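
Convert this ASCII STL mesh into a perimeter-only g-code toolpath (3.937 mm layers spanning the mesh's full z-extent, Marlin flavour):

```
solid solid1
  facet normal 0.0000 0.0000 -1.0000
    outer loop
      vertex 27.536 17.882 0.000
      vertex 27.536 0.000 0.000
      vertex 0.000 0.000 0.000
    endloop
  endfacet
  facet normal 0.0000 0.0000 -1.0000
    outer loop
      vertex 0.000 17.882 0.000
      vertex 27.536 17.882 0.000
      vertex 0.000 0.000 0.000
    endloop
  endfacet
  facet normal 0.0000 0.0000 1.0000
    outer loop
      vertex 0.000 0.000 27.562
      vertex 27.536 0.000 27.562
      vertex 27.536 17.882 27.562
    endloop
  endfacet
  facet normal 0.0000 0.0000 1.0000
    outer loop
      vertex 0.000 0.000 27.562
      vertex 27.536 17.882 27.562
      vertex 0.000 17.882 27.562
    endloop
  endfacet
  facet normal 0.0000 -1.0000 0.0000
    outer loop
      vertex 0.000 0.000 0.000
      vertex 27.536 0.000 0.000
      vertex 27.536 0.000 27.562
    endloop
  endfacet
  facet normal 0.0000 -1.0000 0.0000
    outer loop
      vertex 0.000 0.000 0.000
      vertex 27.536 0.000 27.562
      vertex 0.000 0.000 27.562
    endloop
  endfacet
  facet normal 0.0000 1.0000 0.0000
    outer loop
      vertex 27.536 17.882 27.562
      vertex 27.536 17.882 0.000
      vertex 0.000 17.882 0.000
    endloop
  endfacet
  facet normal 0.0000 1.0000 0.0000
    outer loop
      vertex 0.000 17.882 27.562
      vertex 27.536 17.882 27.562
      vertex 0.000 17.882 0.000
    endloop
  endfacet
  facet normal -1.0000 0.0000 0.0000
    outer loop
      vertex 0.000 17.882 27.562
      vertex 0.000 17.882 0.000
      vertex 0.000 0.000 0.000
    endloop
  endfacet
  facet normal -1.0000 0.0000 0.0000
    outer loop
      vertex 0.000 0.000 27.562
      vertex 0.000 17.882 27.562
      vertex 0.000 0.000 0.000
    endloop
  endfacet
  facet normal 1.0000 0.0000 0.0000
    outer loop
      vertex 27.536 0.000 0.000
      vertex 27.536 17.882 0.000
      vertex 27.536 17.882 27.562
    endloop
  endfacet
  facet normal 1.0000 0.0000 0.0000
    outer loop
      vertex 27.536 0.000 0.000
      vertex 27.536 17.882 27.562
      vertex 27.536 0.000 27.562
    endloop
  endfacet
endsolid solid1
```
; perimeter-only toolpath
G21 ; units = mm
G90 ; absolute positioning
G28 ; home
; layer 1
G0 Z3.937
G0 X0.000 Y0.000
G1 X27.536 Y0.000
G1 X27.536 Y17.882
G1 X0.000 Y17.882
G1 X0.000 Y0.000
; layer 2
G0 Z7.875
G0 X0.000 Y0.000
G1 X27.536 Y0.000
G1 X27.536 Y17.882
G1 X0.000 Y17.882
G1 X0.000 Y0.000
; layer 3
G0 Z11.812
G0 X0.000 Y0.000
G1 X27.536 Y0.000
G1 X27.536 Y17.882
G1 X0.000 Y17.882
G1 X0.000 Y0.000
; layer 4
G0 Z15.750
G0 X0.000 Y0.000
G1 X27.536 Y0.000
G1 X27.536 Y17.882
G1 X0.000 Y17.882
G1 X0.000 Y0.000
; layer 5
G0 Z19.687
G0 X0.000 Y0.000
G1 X27.536 Y0.000
G1 X27.536 Y17.882
G1 X0.000 Y17.882
G1 X0.000 Y0.000
; layer 6
G0 Z23.625
G0 X0.000 Y0.000
G1 X27.536 Y0.000
G1 X27.536 Y17.882
G1 X0.000 Y17.882
G1 X0.000 Y0.000
; layer 7
G0 Z27.562
G0 X0.000 Y0.000
G1 X27.536 Y0.000
G1 X27.536 Y17.882
G1 X0.000 Y17.882
G1 X0.000 Y0.000
M2 ; end

The solid is a rectangular box, roughly 27.5 × 17.9 mm footprint and 27.6 mm tall. Slicing at Δz = 3.937 mm — 7 equal slices spanning the solid's height, so layer i sits at z = i·h/7 — gives 7 non-empty perimeters. Each is a 4-segment closed polygon; G0 lifts to the layer z and rapids to the start vertex, then G1 traces the edges.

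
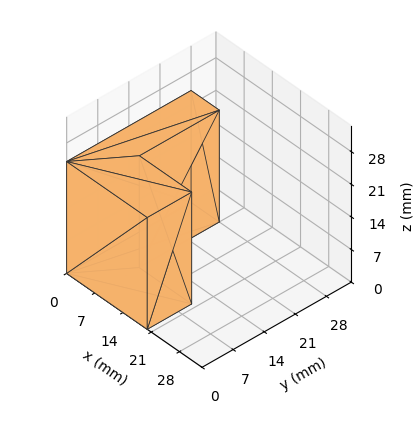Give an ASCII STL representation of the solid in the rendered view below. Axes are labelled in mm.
Reading the render: the shape is an L-shaped prism: outer 20 × 28 mm, arm thicknesses ≈ 10 mm (horizontal) and 7 mm (vertical), extruded 24 mm in z (dimensions read to the nearest mm from the axis ticks). For the STL, each face is triangulated and given an outward normal.

solid part
  facet normal 0.0000 0.0000 -1.0000
    outer loop
      vertex 20.00 10.00 0.00
      vertex 20.00 0.00 0.00
      vertex 0.00 0.00 0.00
    endloop
  endfacet
  facet normal 0.0000 0.0000 -1.0000
    outer loop
      vertex 7.00 10.00 0.00
      vertex 20.00 10.00 0.00
      vertex 0.00 0.00 0.00
    endloop
  endfacet
  facet normal 0.0000 0.0000 -1.0000
    outer loop
      vertex 7.00 28.00 0.00
      vertex 7.00 10.00 0.00
      vertex 0.00 0.00 0.00
    endloop
  endfacet
  facet normal 0.0000 0.0000 -1.0000
    outer loop
      vertex 0.00 28.00 0.00
      vertex 7.00 28.00 0.00
      vertex 0.00 0.00 0.00
    endloop
  endfacet
  facet normal 0.0000 0.0000 1.0000
    outer loop
      vertex 0.00 0.00 24.00
      vertex 20.00 0.00 24.00
      vertex 20.00 10.00 24.00
    endloop
  endfacet
  facet normal 0.0000 0.0000 1.0000
    outer loop
      vertex 0.00 0.00 24.00
      vertex 20.00 10.00 24.00
      vertex 7.00 10.00 24.00
    endloop
  endfacet
  facet normal 0.0000 0.0000 1.0000
    outer loop
      vertex 0.00 0.00 24.00
      vertex 7.00 10.00 24.00
      vertex 7.00 28.00 24.00
    endloop
  endfacet
  facet normal 0.0000 0.0000 1.0000
    outer loop
      vertex 0.00 0.00 24.00
      vertex 7.00 28.00 24.00
      vertex 0.00 28.00 24.00
    endloop
  endfacet
  facet normal 0.0000 -1.0000 0.0000
    outer loop
      vertex 0.00 0.00 0.00
      vertex 20.00 0.00 0.00
      vertex 20.00 0.00 24.00
    endloop
  endfacet
  facet normal 0.0000 -1.0000 0.0000
    outer loop
      vertex 0.00 0.00 0.00
      vertex 20.00 0.00 24.00
      vertex 0.00 0.00 24.00
    endloop
  endfacet
  facet normal 1.0000 0.0000 0.0000
    outer loop
      vertex 20.00 0.00 0.00
      vertex 20.00 10.00 0.00
      vertex 20.00 10.00 24.00
    endloop
  endfacet
  facet normal 1.0000 0.0000 0.0000
    outer loop
      vertex 20.00 0.00 0.00
      vertex 20.00 10.00 24.00
      vertex 20.00 0.00 24.00
    endloop
  endfacet
  facet normal 0.0000 1.0000 0.0000
    outer loop
      vertex 20.00 10.00 0.00
      vertex 7.00 10.00 0.00
      vertex 7.00 10.00 24.00
    endloop
  endfacet
  facet normal 0.0000 1.0000 0.0000
    outer loop
      vertex 20.00 10.00 0.00
      vertex 7.00 10.00 24.00
      vertex 20.00 10.00 24.00
    endloop
  endfacet
  facet normal 1.0000 0.0000 0.0000
    outer loop
      vertex 7.00 10.00 0.00
      vertex 7.00 28.00 0.00
      vertex 7.00 28.00 24.00
    endloop
  endfacet
  facet normal 1.0000 0.0000 0.0000
    outer loop
      vertex 7.00 10.00 0.00
      vertex 7.00 28.00 24.00
      vertex 7.00 10.00 24.00
    endloop
  endfacet
  facet normal 0.0000 1.0000 0.0000
    outer loop
      vertex 7.00 28.00 0.00
      vertex 0.00 28.00 0.00
      vertex 0.00 28.00 24.00
    endloop
  endfacet
  facet normal 0.0000 1.0000 0.0000
    outer loop
      vertex 7.00 28.00 0.00
      vertex 0.00 28.00 24.00
      vertex 7.00 28.00 24.00
    endloop
  endfacet
  facet normal -1.0000 0.0000 0.0000
    outer loop
      vertex 0.00 28.00 0.00
      vertex 0.00 0.00 0.00
      vertex 0.00 0.00 24.00
    endloop
  endfacet
  facet normal -1.0000 0.0000 0.0000
    outer loop
      vertex 0.00 28.00 0.00
      vertex 0.00 0.00 24.00
      vertex 0.00 28.00 24.00
    endloop
  endfacet
endsolid part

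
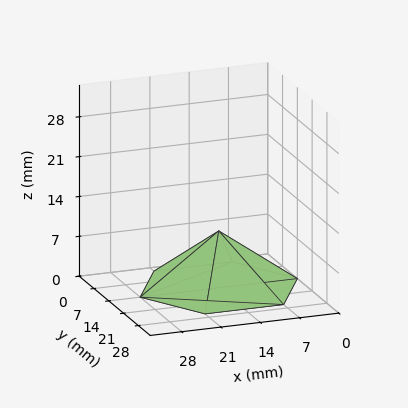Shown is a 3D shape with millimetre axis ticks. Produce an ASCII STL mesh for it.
Reading the render: the shape is a regular 6-sided pyramid, base circumscribed radius ≈ 14 mm, apex at z ≈ 10 mm (dimensions read to the nearest mm from the axis ticks). For the STL, each face is triangulated and given an outward normal.

solid part
  facet normal 0.0000 0.0000 -1.0000
    outer loop
      vertex 7.0 26.1 0.0
      vertex 21.0 26.1 0.0
      vertex 28.0 14.0 0.0
    endloop
  endfacet
  facet normal 0.0000 0.0000 -1.0000
    outer loop
      vertex 0.0 14.0 0.0
      vertex 7.0 26.1 0.0
      vertex 28.0 14.0 0.0
    endloop
  endfacet
  facet normal 0.0000 0.0000 -1.0000
    outer loop
      vertex 7.0 1.9 0.0
      vertex 0.0 14.0 0.0
      vertex 28.0 14.0 0.0
    endloop
  endfacet
  facet normal 0.0000 0.0000 -1.0000
    outer loop
      vertex 21.0 1.9 0.0
      vertex 7.0 1.9 0.0
      vertex 28.0 14.0 0.0
    endloop
  endfacet
  facet normal 0.5509 0.3187 0.7713
    outer loop
      vertex 28.0 14.0 0.0
      vertex 21.0 26.1 0.0
      vertex 14.0 14.0 10.0
    endloop
  endfacet
  facet normal 0.0000 0.6370 0.7708
    outer loop
      vertex 21.0 26.1 0.0
      vertex 7.0 26.1 0.0
      vertex 14.0 14.0 10.0
    endloop
  endfacet
  facet normal -0.5509 0.3187 0.7713
    outer loop
      vertex 7.0 26.1 0.0
      vertex 0.0 14.0 0.0
      vertex 14.0 14.0 10.0
    endloop
  endfacet
  facet normal -0.5509 -0.3187 0.7713
    outer loop
      vertex 0.0 14.0 0.0
      vertex 7.0 1.9 0.0
      vertex 14.0 14.0 10.0
    endloop
  endfacet
  facet normal 0.0000 -0.6370 0.7708
    outer loop
      vertex 7.0 1.9 0.0
      vertex 21.0 1.9 0.0
      vertex 14.0 14.0 10.0
    endloop
  endfacet
  facet normal 0.5509 -0.3187 0.7713
    outer loop
      vertex 21.0 1.9 0.0
      vertex 28.0 14.0 0.0
      vertex 14.0 14.0 10.0
    endloop
  endfacet
endsolid part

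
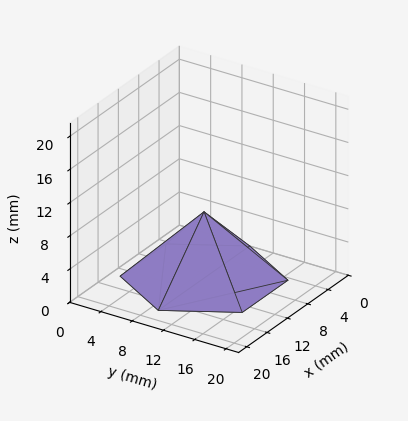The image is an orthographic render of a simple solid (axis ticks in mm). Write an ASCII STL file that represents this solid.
Reading the render: the shape is a regular 6-sided pyramid, base circumscribed radius ≈ 9 mm, apex at z ≈ 8 mm (dimensions read to the nearest mm from the axis ticks). For the STL, each face is triangulated and given an outward normal.

solid part
  facet normal 0.0000 0.0000 -1.0000
    outer loop
      vertex 4.5 16.8 0.0
      vertex 13.5 16.8 0.0
      vertex 18.0 9.0 0.0
    endloop
  endfacet
  facet normal 0.0000 0.0000 -1.0000
    outer loop
      vertex 0.0 9.0 0.0
      vertex 4.5 16.8 0.0
      vertex 18.0 9.0 0.0
    endloop
  endfacet
  facet normal 0.0000 0.0000 -1.0000
    outer loop
      vertex 4.5 1.2 0.0
      vertex 0.0 9.0 0.0
      vertex 18.0 9.0 0.0
    endloop
  endfacet
  facet normal 0.0000 0.0000 -1.0000
    outer loop
      vertex 13.5 1.2 0.0
      vertex 4.5 1.2 0.0
      vertex 18.0 9.0 0.0
    endloop
  endfacet
  facet normal 0.6204 0.3579 0.6979
    outer loop
      vertex 18.0 9.0 0.0
      vertex 13.5 16.8 0.0
      vertex 9.0 9.0 8.0
    endloop
  endfacet
  facet normal 0.0000 0.7160 0.6981
    outer loop
      vertex 13.5 16.8 0.0
      vertex 4.5 16.8 0.0
      vertex 9.0 9.0 8.0
    endloop
  endfacet
  facet normal -0.6204 0.3579 0.6979
    outer loop
      vertex 4.5 16.8 0.0
      vertex 0.0 9.0 0.0
      vertex 9.0 9.0 8.0
    endloop
  endfacet
  facet normal -0.6204 -0.3579 0.6979
    outer loop
      vertex 0.0 9.0 0.0
      vertex 4.5 1.2 0.0
      vertex 9.0 9.0 8.0
    endloop
  endfacet
  facet normal 0.0000 -0.7160 0.6981
    outer loop
      vertex 4.5 1.2 0.0
      vertex 13.5 1.2 0.0
      vertex 9.0 9.0 8.0
    endloop
  endfacet
  facet normal 0.6204 -0.3579 0.6979
    outer loop
      vertex 13.5 1.2 0.0
      vertex 18.0 9.0 0.0
      vertex 9.0 9.0 8.0
    endloop
  endfacet
endsolid part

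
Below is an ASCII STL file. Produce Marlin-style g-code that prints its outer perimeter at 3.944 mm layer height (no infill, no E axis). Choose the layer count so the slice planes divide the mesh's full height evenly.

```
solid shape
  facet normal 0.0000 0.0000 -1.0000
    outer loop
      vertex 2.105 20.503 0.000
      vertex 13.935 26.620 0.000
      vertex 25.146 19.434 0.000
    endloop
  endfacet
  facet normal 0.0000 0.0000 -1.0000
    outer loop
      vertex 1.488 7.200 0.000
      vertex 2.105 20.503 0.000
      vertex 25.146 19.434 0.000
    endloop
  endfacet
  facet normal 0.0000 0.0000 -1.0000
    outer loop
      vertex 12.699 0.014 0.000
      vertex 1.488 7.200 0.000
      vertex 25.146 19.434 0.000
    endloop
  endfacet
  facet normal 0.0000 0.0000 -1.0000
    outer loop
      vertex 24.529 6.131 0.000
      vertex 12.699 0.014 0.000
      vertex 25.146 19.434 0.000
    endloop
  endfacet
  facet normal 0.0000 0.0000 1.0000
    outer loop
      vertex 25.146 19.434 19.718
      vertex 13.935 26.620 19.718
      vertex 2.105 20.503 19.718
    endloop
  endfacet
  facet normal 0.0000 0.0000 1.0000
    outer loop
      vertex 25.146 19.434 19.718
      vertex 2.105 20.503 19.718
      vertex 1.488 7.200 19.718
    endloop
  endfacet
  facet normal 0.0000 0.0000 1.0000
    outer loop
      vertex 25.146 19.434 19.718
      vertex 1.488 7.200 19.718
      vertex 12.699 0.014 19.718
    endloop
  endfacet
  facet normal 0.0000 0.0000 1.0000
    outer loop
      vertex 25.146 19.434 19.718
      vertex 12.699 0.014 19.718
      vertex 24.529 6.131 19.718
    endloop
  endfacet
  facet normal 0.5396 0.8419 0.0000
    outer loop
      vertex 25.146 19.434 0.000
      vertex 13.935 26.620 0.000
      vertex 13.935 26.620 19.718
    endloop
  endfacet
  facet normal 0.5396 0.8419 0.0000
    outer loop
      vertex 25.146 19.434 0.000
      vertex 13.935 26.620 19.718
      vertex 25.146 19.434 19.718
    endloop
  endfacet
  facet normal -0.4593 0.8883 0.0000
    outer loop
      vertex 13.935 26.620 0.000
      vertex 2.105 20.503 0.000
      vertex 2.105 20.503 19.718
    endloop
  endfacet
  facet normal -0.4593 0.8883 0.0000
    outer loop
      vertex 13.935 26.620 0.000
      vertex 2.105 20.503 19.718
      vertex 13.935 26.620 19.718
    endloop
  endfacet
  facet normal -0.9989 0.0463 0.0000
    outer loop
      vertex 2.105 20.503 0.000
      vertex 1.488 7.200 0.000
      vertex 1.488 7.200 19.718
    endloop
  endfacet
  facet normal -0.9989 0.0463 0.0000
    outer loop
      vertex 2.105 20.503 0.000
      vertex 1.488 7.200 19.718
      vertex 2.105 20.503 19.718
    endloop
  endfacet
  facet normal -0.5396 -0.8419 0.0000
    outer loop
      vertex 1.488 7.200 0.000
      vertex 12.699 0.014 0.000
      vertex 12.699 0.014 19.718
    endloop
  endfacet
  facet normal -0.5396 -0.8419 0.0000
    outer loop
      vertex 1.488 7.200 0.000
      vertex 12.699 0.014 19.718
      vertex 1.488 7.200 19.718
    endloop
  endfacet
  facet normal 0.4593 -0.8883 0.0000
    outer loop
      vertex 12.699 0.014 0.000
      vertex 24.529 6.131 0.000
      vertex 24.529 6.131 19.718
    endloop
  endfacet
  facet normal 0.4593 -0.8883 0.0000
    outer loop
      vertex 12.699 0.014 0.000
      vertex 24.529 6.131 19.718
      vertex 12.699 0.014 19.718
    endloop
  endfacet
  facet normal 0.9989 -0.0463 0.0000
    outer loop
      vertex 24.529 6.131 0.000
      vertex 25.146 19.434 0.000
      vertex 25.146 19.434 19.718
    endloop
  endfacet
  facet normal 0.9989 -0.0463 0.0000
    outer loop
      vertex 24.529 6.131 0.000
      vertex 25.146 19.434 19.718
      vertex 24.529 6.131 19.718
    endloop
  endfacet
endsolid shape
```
; perimeter-only toolpath
G21 ; units = mm
G90 ; absolute positioning
G28 ; home
; layer 1
G0 Z3.944
G0 X25.146 Y19.434
G1 X13.935 Y26.620
G1 X2.105 Y20.503
G1 X1.488 Y7.200
G1 X12.699 Y0.014
G1 X24.529 Y6.131
G1 X25.146 Y19.434
; layer 2
G0 Z7.887
G0 X25.146 Y19.434
G1 X13.935 Y26.620
G1 X2.105 Y20.503
G1 X1.488 Y7.200
G1 X12.699 Y0.014
G1 X24.529 Y6.131
G1 X25.146 Y19.434
; layer 3
G0 Z11.831
G0 X25.146 Y19.434
G1 X13.935 Y26.620
G1 X2.105 Y20.503
G1 X1.488 Y7.200
G1 X12.699 Y0.014
G1 X24.529 Y6.131
G1 X25.146 Y19.434
; layer 4
G0 Z15.774
G0 X25.146 Y19.434
G1 X13.935 Y26.620
G1 X2.105 Y20.503
G1 X1.488 Y7.200
G1 X12.699 Y0.014
G1 X24.529 Y6.131
G1 X25.146 Y19.434
; layer 5
G0 Z19.718
G0 X25.146 Y19.434
G1 X13.935 Y26.620
G1 X2.105 Y20.503
G1 X1.488 Y7.200
G1 X12.699 Y0.014
G1 X24.529 Y6.131
G1 X25.146 Y19.434
M2 ; end

The solid is a regular 6-sided prism (a cylinder approximated with 6 flat sides), circumscribed radius ≈ 13.3 mm, height ≈ 19.7 mm. Slicing at Δz = 3.944 mm — 5 equal slices spanning the solid's height, so layer i sits at z = i·h/5 — gives 5 non-empty perimeters. Each is a 6-segment closed polygon; G0 lifts to the layer z and rapids to the start vertex, then G1 traces the edges.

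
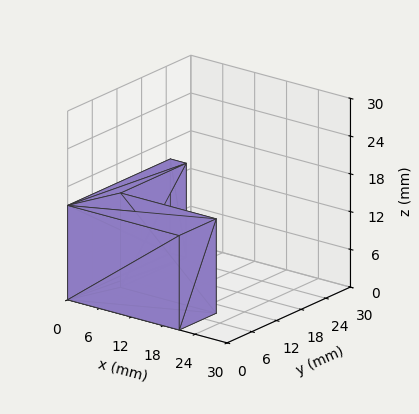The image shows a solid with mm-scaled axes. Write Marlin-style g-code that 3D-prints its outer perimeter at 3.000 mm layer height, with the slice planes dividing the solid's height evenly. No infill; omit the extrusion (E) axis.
Reading the render: the shape is an L-shaped prism: outer 21 × 25 mm, arm thicknesses ≈ 9 mm (horizontal) and 3 mm (vertical), extruded 15 mm in z (dimensions read to the nearest mm from the axis ticks). For the g-code, the solid's height is divided into equal slices at the stated Δz and each level perimeter traced with G1 moves after a G0 lift.

; perimeter-only toolpath
G21 ; units = mm
G90 ; absolute positioning
G28 ; home
; layer 1
G0 Z3.000
G0 X0.000 Y0.000
G1 X21.000 Y0.000
G1 X21.000 Y9.000
G1 X3.000 Y9.000
G1 X3.000 Y25.000
G1 X0.000 Y25.000
G1 X0.000 Y0.000
; layer 2
G0 Z6.000
G0 X0.000 Y0.000
G1 X21.000 Y0.000
G1 X21.000 Y9.000
G1 X3.000 Y9.000
G1 X3.000 Y25.000
G1 X0.000 Y25.000
G1 X0.000 Y0.000
; layer 3
G0 Z9.000
G0 X0.000 Y0.000
G1 X21.000 Y0.000
G1 X21.000 Y9.000
G1 X3.000 Y9.000
G1 X3.000 Y25.000
G1 X0.000 Y25.000
G1 X0.000 Y0.000
; layer 4
G0 Z12.000
G0 X0.000 Y0.000
G1 X21.000 Y0.000
G1 X21.000 Y9.000
G1 X3.000 Y9.000
G1 X3.000 Y25.000
G1 X0.000 Y25.000
G1 X0.000 Y0.000
; layer 5
G0 Z15.000
G0 X0.000 Y0.000
G1 X21.000 Y0.000
G1 X21.000 Y9.000
G1 X3.000 Y9.000
G1 X3.000 Y25.000
G1 X0.000 Y25.000
G1 X0.000 Y0.000
M2 ; end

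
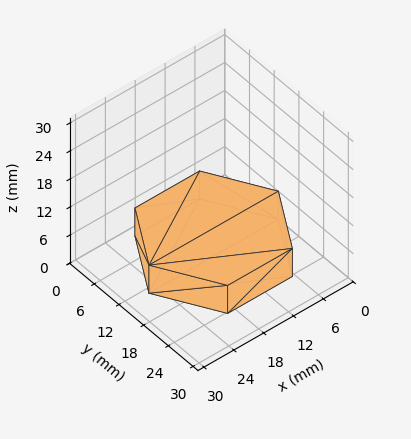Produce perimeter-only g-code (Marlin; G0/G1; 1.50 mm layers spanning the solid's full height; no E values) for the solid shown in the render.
Reading the render: the shape is a regular 6-sided prism (a cylinder approximated with 6 flat sides), circumscribed radius ≈ 13 mm, height ≈ 6 mm (dimensions read to the nearest mm from the axis ticks). For the g-code, the solid's height is divided into equal slices at the stated Δz and each level perimeter traced with G1 moves after a G0 lift.

; perimeter-only toolpath
G21 ; units = mm
G90 ; absolute positioning
G28 ; home
; layer 1
G0 Z1.50
G0 X26.00 Y13.00
G1 X19.50 Y24.26
G1 X6.50 Y24.26
G1 X0.00 Y13.00
G1 X6.50 Y1.74
G1 X19.50 Y1.74
G1 X26.00 Y13.00
; layer 2
G0 Z3.00
G0 X26.00 Y13.00
G1 X19.50 Y24.26
G1 X6.50 Y24.26
G1 X0.00 Y13.00
G1 X6.50 Y1.74
G1 X19.50 Y1.74
G1 X26.00 Y13.00
; layer 3
G0 Z4.50
G0 X26.00 Y13.00
G1 X19.50 Y24.26
G1 X6.50 Y24.26
G1 X0.00 Y13.00
G1 X6.50 Y1.74
G1 X19.50 Y1.74
G1 X26.00 Y13.00
; layer 4
G0 Z6.00
G0 X26.00 Y13.00
G1 X19.50 Y24.26
G1 X6.50 Y24.26
G1 X0.00 Y13.00
G1 X6.50 Y1.74
G1 X19.50 Y1.74
G1 X26.00 Y13.00
M2 ; end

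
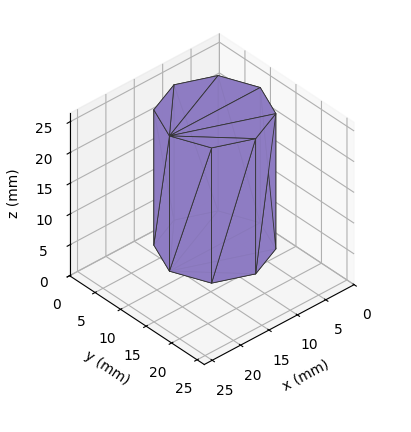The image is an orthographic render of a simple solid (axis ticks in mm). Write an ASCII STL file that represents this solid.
Reading the render: the shape is a regular 8-sided prism (a cylinder approximated with 8 flat sides), circumscribed radius ≈ 8 mm, height ≈ 22 mm (dimensions read to the nearest mm from the axis ticks). For the STL, each face is triangulated and given an outward normal.

solid part
  facet normal 0.0000 0.0000 -1.0000
    outer loop
      vertex 8.00 16.00 0.00
      vertex 13.66 13.66 0.00
      vertex 16.00 8.00 0.00
    endloop
  endfacet
  facet normal 0.0000 0.0000 -1.0000
    outer loop
      vertex 2.34 13.66 0.00
      vertex 8.00 16.00 0.00
      vertex 16.00 8.00 0.00
    endloop
  endfacet
  facet normal 0.0000 0.0000 -1.0000
    outer loop
      vertex 0.00 8.00 0.00
      vertex 2.34 13.66 0.00
      vertex 16.00 8.00 0.00
    endloop
  endfacet
  facet normal 0.0000 0.0000 -1.0000
    outer loop
      vertex 2.34 2.34 0.00
      vertex 0.00 8.00 0.00
      vertex 16.00 8.00 0.00
    endloop
  endfacet
  facet normal 0.0000 0.0000 -1.0000
    outer loop
      vertex 8.00 0.00 0.00
      vertex 2.34 2.34 0.00
      vertex 16.00 8.00 0.00
    endloop
  endfacet
  facet normal 0.0000 0.0000 -1.0000
    outer loop
      vertex 13.66 2.34 0.00
      vertex 8.00 0.00 0.00
      vertex 16.00 8.00 0.00
    endloop
  endfacet
  facet normal 0.0000 0.0000 1.0000
    outer loop
      vertex 16.00 8.00 22.00
      vertex 13.66 13.66 22.00
      vertex 8.00 16.00 22.00
    endloop
  endfacet
  facet normal 0.0000 0.0000 1.0000
    outer loop
      vertex 16.00 8.00 22.00
      vertex 8.00 16.00 22.00
      vertex 2.34 13.66 22.00
    endloop
  endfacet
  facet normal 0.0000 0.0000 1.0000
    outer loop
      vertex 16.00 8.00 22.00
      vertex 2.34 13.66 22.00
      vertex 0.00 8.00 22.00
    endloop
  endfacet
  facet normal 0.0000 0.0000 1.0000
    outer loop
      vertex 16.00 8.00 22.00
      vertex 0.00 8.00 22.00
      vertex 2.34 2.34 22.00
    endloop
  endfacet
  facet normal 0.0000 0.0000 1.0000
    outer loop
      vertex 16.00 8.00 22.00
      vertex 2.34 2.34 22.00
      vertex 8.00 0.00 22.00
    endloop
  endfacet
  facet normal 0.0000 0.0000 1.0000
    outer loop
      vertex 16.00 8.00 22.00
      vertex 8.00 0.00 22.00
      vertex 13.66 2.34 22.00
    endloop
  endfacet
  facet normal 0.9241 0.3821 0.0000
    outer loop
      vertex 16.00 8.00 0.00
      vertex 13.66 13.66 0.00
      vertex 13.66 13.66 22.00
    endloop
  endfacet
  facet normal 0.9241 0.3821 0.0000
    outer loop
      vertex 16.00 8.00 0.00
      vertex 13.66 13.66 22.00
      vertex 16.00 8.00 22.00
    endloop
  endfacet
  facet normal 0.3821 0.9241 0.0000
    outer loop
      vertex 13.66 13.66 0.00
      vertex 8.00 16.00 0.00
      vertex 8.00 16.00 22.00
    endloop
  endfacet
  facet normal 0.3821 0.9241 0.0000
    outer loop
      vertex 13.66 13.66 0.00
      vertex 8.00 16.00 22.00
      vertex 13.66 13.66 22.00
    endloop
  endfacet
  facet normal -0.3821 0.9241 0.0000
    outer loop
      vertex 8.00 16.00 0.00
      vertex 2.34 13.66 0.00
      vertex 2.34 13.66 22.00
    endloop
  endfacet
  facet normal -0.3821 0.9241 0.0000
    outer loop
      vertex 8.00 16.00 0.00
      vertex 2.34 13.66 22.00
      vertex 8.00 16.00 22.00
    endloop
  endfacet
  facet normal -0.9241 0.3821 0.0000
    outer loop
      vertex 2.34 13.66 0.00
      vertex 0.00 8.00 0.00
      vertex 0.00 8.00 22.00
    endloop
  endfacet
  facet normal -0.9241 0.3821 0.0000
    outer loop
      vertex 2.34 13.66 0.00
      vertex 0.00 8.00 22.00
      vertex 2.34 13.66 22.00
    endloop
  endfacet
  facet normal -0.9241 -0.3821 0.0000
    outer loop
      vertex 0.00 8.00 0.00
      vertex 2.34 2.34 0.00
      vertex 2.34 2.34 22.00
    endloop
  endfacet
  facet normal -0.9241 -0.3821 0.0000
    outer loop
      vertex 0.00 8.00 0.00
      vertex 2.34 2.34 22.00
      vertex 0.00 8.00 22.00
    endloop
  endfacet
  facet normal -0.3821 -0.9241 0.0000
    outer loop
      vertex 2.34 2.34 0.00
      vertex 8.00 0.00 0.00
      vertex 8.00 0.00 22.00
    endloop
  endfacet
  facet normal -0.3821 -0.9241 0.0000
    outer loop
      vertex 2.34 2.34 0.00
      vertex 8.00 0.00 22.00
      vertex 2.34 2.34 22.00
    endloop
  endfacet
  facet normal 0.3821 -0.9241 0.0000
    outer loop
      vertex 8.00 0.00 0.00
      vertex 13.66 2.34 0.00
      vertex 13.66 2.34 22.00
    endloop
  endfacet
  facet normal 0.3821 -0.9241 0.0000
    outer loop
      vertex 8.00 0.00 0.00
      vertex 13.66 2.34 22.00
      vertex 8.00 0.00 22.00
    endloop
  endfacet
  facet normal 0.9241 -0.3821 0.0000
    outer loop
      vertex 13.66 2.34 0.00
      vertex 16.00 8.00 0.00
      vertex 16.00 8.00 22.00
    endloop
  endfacet
  facet normal 0.9241 -0.3821 0.0000
    outer loop
      vertex 13.66 2.34 0.00
      vertex 16.00 8.00 22.00
      vertex 13.66 2.34 22.00
    endloop
  endfacet
endsolid part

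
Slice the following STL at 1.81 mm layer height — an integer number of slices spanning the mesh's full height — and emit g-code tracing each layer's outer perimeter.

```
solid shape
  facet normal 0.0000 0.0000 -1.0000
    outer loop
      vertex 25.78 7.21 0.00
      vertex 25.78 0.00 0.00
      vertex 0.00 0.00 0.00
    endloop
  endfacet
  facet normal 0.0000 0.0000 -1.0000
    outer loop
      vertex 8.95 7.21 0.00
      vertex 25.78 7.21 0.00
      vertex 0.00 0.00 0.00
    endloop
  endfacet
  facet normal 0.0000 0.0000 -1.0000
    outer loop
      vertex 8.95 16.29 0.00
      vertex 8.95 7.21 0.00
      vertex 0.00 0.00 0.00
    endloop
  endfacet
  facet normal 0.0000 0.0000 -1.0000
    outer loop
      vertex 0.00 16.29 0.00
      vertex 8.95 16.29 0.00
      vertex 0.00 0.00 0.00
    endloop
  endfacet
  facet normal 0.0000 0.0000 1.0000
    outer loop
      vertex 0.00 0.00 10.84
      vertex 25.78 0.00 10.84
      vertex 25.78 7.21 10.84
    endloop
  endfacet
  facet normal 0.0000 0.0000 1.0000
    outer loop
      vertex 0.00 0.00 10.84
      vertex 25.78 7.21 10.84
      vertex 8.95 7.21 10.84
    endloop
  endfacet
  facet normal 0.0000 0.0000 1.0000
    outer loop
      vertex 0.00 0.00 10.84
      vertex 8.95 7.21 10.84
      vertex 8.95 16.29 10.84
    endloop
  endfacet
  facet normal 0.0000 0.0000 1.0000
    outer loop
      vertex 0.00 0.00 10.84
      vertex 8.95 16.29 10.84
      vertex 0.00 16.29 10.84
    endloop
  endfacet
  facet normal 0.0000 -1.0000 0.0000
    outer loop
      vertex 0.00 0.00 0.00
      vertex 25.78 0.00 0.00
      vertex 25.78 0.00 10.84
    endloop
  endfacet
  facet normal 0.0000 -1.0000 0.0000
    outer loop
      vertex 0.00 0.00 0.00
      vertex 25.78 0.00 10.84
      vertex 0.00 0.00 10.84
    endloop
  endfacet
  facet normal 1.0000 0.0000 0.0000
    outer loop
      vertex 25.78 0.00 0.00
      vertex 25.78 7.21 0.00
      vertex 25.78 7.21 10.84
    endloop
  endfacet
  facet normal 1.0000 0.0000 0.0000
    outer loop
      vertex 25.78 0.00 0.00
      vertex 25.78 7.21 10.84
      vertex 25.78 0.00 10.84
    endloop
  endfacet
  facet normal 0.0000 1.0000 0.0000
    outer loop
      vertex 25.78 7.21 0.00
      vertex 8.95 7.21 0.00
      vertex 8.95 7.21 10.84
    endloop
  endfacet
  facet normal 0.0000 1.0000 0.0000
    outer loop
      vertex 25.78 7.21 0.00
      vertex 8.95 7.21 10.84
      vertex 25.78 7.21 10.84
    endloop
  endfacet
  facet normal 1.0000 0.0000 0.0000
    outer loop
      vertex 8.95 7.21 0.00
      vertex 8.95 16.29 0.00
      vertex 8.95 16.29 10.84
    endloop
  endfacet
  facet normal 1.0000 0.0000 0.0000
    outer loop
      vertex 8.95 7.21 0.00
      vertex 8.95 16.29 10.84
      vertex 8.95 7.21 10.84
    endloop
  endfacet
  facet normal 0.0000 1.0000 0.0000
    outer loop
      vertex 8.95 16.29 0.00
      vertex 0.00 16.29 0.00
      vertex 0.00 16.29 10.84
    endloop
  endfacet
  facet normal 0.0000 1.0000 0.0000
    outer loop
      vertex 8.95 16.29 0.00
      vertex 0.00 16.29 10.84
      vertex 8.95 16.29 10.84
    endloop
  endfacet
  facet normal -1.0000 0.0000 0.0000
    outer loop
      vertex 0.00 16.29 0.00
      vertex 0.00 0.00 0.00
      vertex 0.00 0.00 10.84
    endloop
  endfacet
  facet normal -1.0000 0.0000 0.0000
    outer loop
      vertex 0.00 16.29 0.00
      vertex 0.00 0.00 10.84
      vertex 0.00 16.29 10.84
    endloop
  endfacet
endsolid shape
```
; perimeter-only toolpath
G21 ; units = mm
G90 ; absolute positioning
G28 ; home
; layer 1
G0 Z1.81
G0 X0.00 Y0.00
G1 X25.78 Y0.00
G1 X25.78 Y7.21
G1 X8.95 Y7.21
G1 X8.95 Y16.29
G1 X0.00 Y16.29
G1 X0.00 Y0.00
; layer 2
G0 Z3.61
G0 X0.00 Y0.00
G1 X25.78 Y0.00
G1 X25.78 Y7.21
G1 X8.95 Y7.21
G1 X8.95 Y16.29
G1 X0.00 Y16.29
G1 X0.00 Y0.00
; layer 3
G0 Z5.42
G0 X0.00 Y0.00
G1 X25.78 Y0.00
G1 X25.78 Y7.21
G1 X8.95 Y7.21
G1 X8.95 Y16.29
G1 X0.00 Y16.29
G1 X0.00 Y0.00
; layer 4
G0 Z7.23
G0 X0.00 Y0.00
G1 X25.78 Y0.00
G1 X25.78 Y7.21
G1 X8.95 Y7.21
G1 X8.95 Y16.29
G1 X0.00 Y16.29
G1 X0.00 Y0.00
; layer 5
G0 Z9.03
G0 X0.00 Y0.00
G1 X25.78 Y0.00
G1 X25.78 Y7.21
G1 X8.95 Y7.21
G1 X8.95 Y16.29
G1 X0.00 Y16.29
G1 X0.00 Y0.00
; layer 6
G0 Z10.84
G0 X0.00 Y0.00
G1 X25.78 Y0.00
G1 X25.78 Y7.21
G1 X8.95 Y7.21
G1 X8.95 Y16.29
G1 X0.00 Y16.29
G1 X0.00 Y0.00
M2 ; end

The solid is an L-shaped prism: outer 25.8 × 16.3 mm, arm thicknesses ≈ 7.21 mm (horizontal) and 8.95 mm (vertical), extruded 10.8 mm in z. Slicing at Δz = 1.81 mm — 6 equal slices spanning the solid's height, so layer i sits at z = i·h/6 — gives 6 non-empty perimeters. Each is a 6-segment closed polygon; G0 lifts to the layer z and rapids to the start vertex, then G1 traces the edges.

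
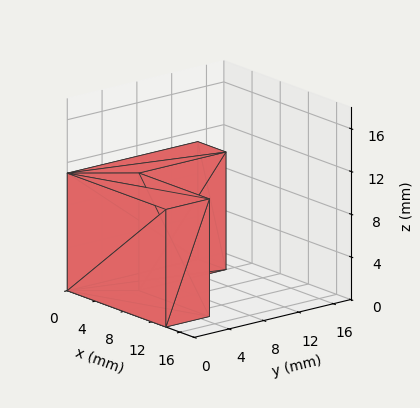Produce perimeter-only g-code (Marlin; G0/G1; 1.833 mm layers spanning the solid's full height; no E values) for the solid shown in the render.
Reading the render: the shape is an L-shaped prism: outer 14 × 15 mm, arm thicknesses ≈ 5 mm (horizontal) and 4 mm (vertical), extruded 11 mm in z (dimensions read to the nearest mm from the axis ticks). For the g-code, the solid's height is divided into equal slices at the stated Δz and each level perimeter traced with G1 moves after a G0 lift.

; perimeter-only toolpath
G21 ; units = mm
G90 ; absolute positioning
G28 ; home
; layer 1
G0 Z1.833
G0 X0.000 Y0.000
G1 X14.000 Y0.000
G1 X14.000 Y5.000
G1 X4.000 Y5.000
G1 X4.000 Y15.000
G1 X0.000 Y15.000
G1 X0.000 Y0.000
; layer 2
G0 Z3.667
G0 X0.000 Y0.000
G1 X14.000 Y0.000
G1 X14.000 Y5.000
G1 X4.000 Y5.000
G1 X4.000 Y15.000
G1 X0.000 Y15.000
G1 X0.000 Y0.000
; layer 3
G0 Z5.500
G0 X0.000 Y0.000
G1 X14.000 Y0.000
G1 X14.000 Y5.000
G1 X4.000 Y5.000
G1 X4.000 Y15.000
G1 X0.000 Y15.000
G1 X0.000 Y0.000
; layer 4
G0 Z7.333
G0 X0.000 Y0.000
G1 X14.000 Y0.000
G1 X14.000 Y5.000
G1 X4.000 Y5.000
G1 X4.000 Y15.000
G1 X0.000 Y15.000
G1 X0.000 Y0.000
; layer 5
G0 Z9.167
G0 X0.000 Y0.000
G1 X14.000 Y0.000
G1 X14.000 Y5.000
G1 X4.000 Y5.000
G1 X4.000 Y15.000
G1 X0.000 Y15.000
G1 X0.000 Y0.000
; layer 6
G0 Z11.000
G0 X0.000 Y0.000
G1 X14.000 Y0.000
G1 X14.000 Y5.000
G1 X4.000 Y5.000
G1 X4.000 Y15.000
G1 X0.000 Y15.000
G1 X0.000 Y0.000
M2 ; end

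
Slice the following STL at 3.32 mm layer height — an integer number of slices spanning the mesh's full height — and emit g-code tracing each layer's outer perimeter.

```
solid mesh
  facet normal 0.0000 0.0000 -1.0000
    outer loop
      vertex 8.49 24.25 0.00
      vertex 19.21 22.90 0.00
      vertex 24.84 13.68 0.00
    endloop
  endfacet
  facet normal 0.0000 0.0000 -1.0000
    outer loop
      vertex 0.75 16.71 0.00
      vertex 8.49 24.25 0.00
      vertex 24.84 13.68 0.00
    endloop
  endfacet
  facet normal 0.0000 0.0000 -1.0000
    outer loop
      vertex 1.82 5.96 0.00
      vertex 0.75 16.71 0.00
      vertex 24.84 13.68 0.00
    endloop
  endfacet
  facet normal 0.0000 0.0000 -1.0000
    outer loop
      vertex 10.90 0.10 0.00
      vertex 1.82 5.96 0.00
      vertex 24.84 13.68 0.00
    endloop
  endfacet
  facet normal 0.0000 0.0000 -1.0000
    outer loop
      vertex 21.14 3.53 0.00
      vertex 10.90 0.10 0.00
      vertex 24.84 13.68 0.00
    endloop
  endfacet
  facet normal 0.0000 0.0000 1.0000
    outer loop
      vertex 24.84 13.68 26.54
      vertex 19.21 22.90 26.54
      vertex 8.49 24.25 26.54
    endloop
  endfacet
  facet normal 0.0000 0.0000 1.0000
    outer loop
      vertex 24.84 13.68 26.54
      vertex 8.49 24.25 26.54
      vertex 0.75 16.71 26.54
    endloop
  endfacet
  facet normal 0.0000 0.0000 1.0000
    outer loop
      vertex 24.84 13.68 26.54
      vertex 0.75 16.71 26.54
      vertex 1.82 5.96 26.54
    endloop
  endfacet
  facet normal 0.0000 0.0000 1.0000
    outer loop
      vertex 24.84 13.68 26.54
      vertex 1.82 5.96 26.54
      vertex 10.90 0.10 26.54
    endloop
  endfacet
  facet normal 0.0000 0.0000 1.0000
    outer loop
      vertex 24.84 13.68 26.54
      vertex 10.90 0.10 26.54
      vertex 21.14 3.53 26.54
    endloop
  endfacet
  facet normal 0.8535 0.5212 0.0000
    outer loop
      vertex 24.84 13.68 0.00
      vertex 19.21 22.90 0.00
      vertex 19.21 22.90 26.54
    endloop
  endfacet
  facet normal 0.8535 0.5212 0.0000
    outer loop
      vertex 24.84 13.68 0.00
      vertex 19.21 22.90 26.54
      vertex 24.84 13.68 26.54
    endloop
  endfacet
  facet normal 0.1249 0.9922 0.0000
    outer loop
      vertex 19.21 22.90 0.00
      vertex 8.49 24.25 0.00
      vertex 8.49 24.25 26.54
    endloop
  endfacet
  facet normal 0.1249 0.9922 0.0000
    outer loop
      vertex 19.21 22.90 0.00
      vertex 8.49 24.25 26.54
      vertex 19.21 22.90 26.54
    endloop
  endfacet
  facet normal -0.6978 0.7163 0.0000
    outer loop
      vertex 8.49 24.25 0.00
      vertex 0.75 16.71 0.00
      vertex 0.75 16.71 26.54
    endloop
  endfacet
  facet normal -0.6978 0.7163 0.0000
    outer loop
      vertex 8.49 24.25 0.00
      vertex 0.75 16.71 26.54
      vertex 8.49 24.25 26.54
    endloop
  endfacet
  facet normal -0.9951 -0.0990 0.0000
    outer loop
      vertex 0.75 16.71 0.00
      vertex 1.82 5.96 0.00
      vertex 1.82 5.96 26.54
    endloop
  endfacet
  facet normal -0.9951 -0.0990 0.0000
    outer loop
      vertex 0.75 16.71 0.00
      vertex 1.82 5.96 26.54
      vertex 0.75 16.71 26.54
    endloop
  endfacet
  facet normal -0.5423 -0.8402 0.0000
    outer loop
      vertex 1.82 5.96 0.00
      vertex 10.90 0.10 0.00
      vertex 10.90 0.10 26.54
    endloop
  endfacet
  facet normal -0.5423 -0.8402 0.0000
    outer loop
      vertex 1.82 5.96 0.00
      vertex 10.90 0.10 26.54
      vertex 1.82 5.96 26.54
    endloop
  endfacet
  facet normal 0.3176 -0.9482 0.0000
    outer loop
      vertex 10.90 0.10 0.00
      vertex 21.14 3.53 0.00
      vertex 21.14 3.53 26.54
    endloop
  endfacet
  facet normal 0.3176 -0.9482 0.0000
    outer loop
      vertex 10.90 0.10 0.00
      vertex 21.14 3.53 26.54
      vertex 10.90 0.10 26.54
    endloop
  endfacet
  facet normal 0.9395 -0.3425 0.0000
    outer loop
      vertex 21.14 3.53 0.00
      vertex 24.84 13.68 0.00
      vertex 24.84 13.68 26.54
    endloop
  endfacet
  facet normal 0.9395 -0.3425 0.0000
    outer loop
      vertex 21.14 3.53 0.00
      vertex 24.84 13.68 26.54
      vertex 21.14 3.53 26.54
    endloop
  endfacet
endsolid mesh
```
; perimeter-only toolpath
G21 ; units = mm
G90 ; absolute positioning
G28 ; home
; layer 1
G0 Z3.32
G0 X24.84 Y13.68
G1 X19.21 Y22.90
G1 X8.49 Y24.25
G1 X0.75 Y16.71
G1 X1.82 Y5.96
G1 X10.90 Y0.10
G1 X21.14 Y3.53
G1 X24.84 Y13.68
; layer 2
G0 Z6.63
G0 X24.84 Y13.68
G1 X19.21 Y22.90
G1 X8.49 Y24.25
G1 X0.75 Y16.71
G1 X1.82 Y5.96
G1 X10.90 Y0.10
G1 X21.14 Y3.53
G1 X24.84 Y13.68
; layer 3
G0 Z9.95
G0 X24.84 Y13.68
G1 X19.21 Y22.90
G1 X8.49 Y24.25
G1 X0.75 Y16.71
G1 X1.82 Y5.96
G1 X10.90 Y0.10
G1 X21.14 Y3.53
G1 X24.84 Y13.68
; layer 4
G0 Z13.27
G0 X24.84 Y13.68
G1 X19.21 Y22.90
G1 X8.49 Y24.25
G1 X0.75 Y16.71
G1 X1.82 Y5.96
G1 X10.90 Y0.10
G1 X21.14 Y3.53
G1 X24.84 Y13.68
; layer 5
G0 Z16.59
G0 X24.84 Y13.68
G1 X19.21 Y22.90
G1 X8.49 Y24.25
G1 X0.75 Y16.71
G1 X1.82 Y5.96
G1 X10.90 Y0.10
G1 X21.14 Y3.53
G1 X24.84 Y13.68
; layer 6
G0 Z19.91
G0 X24.84 Y13.68
G1 X19.21 Y22.90
G1 X8.49 Y24.25
G1 X0.75 Y16.71
G1 X1.82 Y5.96
G1 X10.90 Y0.10
G1 X21.14 Y3.53
G1 X24.84 Y13.68
; layer 7
G0 Z23.22
G0 X24.84 Y13.68
G1 X19.21 Y22.90
G1 X8.49 Y24.25
G1 X0.75 Y16.71
G1 X1.82 Y5.96
G1 X10.90 Y0.10
G1 X21.14 Y3.53
G1 X24.84 Y13.68
; layer 8
G0 Z26.54
G0 X24.84 Y13.68
G1 X19.21 Y22.90
G1 X8.49 Y24.25
G1 X0.75 Y16.71
G1 X1.82 Y5.96
G1 X10.90 Y0.10
G1 X21.14 Y3.53
G1 X24.84 Y13.68
M2 ; end

The solid is a regular 7-sided prism (a cylinder approximated with 7 flat sides), circumscribed radius ≈ 12.4 mm, height ≈ 26.5 mm. Slicing at Δz = 3.32 mm — 8 equal slices spanning the solid's height, so layer i sits at z = i·h/8 — gives 8 non-empty perimeters. Each is a 7-segment closed polygon; G0 lifts to the layer z and rapids to the start vertex, then G1 traces the edges.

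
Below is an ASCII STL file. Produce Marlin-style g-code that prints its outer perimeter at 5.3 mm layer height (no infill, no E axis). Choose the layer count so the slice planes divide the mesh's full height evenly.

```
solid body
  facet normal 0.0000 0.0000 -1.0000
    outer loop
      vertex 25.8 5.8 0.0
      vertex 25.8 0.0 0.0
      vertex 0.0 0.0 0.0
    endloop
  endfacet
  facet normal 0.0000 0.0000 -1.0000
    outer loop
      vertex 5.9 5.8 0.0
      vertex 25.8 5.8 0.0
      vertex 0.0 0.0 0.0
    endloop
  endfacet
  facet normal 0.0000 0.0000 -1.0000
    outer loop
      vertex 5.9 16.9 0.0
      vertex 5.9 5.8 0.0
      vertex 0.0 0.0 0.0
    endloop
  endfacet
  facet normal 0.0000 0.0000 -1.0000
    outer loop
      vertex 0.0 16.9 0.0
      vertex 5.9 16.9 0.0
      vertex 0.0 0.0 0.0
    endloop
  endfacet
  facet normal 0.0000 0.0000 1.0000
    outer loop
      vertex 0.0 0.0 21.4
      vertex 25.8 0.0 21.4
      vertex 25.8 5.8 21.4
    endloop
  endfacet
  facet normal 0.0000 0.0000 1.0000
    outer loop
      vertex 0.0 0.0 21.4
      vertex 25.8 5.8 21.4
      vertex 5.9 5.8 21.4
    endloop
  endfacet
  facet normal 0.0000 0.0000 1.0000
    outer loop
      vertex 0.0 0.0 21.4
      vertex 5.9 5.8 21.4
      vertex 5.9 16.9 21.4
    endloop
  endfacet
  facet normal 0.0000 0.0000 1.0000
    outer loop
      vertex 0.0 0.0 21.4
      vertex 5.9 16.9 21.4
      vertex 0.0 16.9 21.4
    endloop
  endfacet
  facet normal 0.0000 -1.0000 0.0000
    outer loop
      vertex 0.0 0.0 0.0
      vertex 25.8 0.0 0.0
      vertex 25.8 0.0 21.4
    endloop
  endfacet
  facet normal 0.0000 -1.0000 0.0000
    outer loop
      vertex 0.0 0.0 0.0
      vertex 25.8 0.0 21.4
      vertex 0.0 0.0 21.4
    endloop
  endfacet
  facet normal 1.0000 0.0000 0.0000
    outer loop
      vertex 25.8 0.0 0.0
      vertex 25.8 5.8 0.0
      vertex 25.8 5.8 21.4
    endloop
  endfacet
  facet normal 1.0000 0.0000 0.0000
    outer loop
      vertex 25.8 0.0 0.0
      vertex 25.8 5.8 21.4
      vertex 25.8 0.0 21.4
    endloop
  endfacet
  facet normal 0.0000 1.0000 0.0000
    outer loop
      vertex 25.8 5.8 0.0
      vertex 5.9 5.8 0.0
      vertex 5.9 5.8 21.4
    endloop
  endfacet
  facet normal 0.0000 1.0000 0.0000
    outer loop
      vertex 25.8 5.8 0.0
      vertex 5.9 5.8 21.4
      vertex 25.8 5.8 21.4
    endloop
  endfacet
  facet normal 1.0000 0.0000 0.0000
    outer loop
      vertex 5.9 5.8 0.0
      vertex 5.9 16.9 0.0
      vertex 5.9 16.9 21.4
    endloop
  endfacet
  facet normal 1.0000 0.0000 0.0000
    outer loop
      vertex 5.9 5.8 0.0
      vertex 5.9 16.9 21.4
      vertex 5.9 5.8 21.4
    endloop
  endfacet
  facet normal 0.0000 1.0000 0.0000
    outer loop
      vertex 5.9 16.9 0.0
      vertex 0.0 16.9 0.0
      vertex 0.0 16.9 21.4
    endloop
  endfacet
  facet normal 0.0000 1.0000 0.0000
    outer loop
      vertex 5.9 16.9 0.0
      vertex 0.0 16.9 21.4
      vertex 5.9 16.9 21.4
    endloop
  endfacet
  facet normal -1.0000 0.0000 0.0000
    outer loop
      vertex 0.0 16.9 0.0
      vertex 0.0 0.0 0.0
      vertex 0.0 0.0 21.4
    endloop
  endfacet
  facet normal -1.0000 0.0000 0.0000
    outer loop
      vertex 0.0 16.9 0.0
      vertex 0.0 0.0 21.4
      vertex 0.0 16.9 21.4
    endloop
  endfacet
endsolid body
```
; perimeter-only toolpath
G21 ; units = mm
G90 ; absolute positioning
G28 ; home
; layer 1
G0 Z5.3
G0 X0.0 Y0.0
G1 X25.8 Y0.0
G1 X25.8 Y5.8
G1 X5.9 Y5.8
G1 X5.9 Y16.9
G1 X0.0 Y16.9
G1 X0.0 Y0.0
; layer 2
G0 Z10.7
G0 X0.0 Y0.0
G1 X25.8 Y0.0
G1 X25.8 Y5.8
G1 X5.9 Y5.8
G1 X5.9 Y16.9
G1 X0.0 Y16.9
G1 X0.0 Y0.0
; layer 3
G0 Z16.0
G0 X0.0 Y0.0
G1 X25.8 Y0.0
G1 X25.8 Y5.8
G1 X5.9 Y5.8
G1 X5.9 Y16.9
G1 X0.0 Y16.9
G1 X0.0 Y0.0
; layer 4
G0 Z21.4
G0 X0.0 Y0.0
G1 X25.8 Y0.0
G1 X25.8 Y5.8
G1 X5.9 Y5.8
G1 X5.9 Y16.9
G1 X0.0 Y16.9
G1 X0.0 Y0.0
M2 ; end

The solid is an L-shaped prism: outer 25.8 × 16.9 mm, arm thicknesses ≈ 5.8 mm (horizontal) and 5.9 mm (vertical), extruded 21.4 mm in z. Slicing at Δz = 5.3 mm — 4 equal slices spanning the solid's height, so layer i sits at z = i·h/4 — gives 4 non-empty perimeters. Each is a 6-segment closed polygon; G0 lifts to the layer z and rapids to the start vertex, then G1 traces the edges.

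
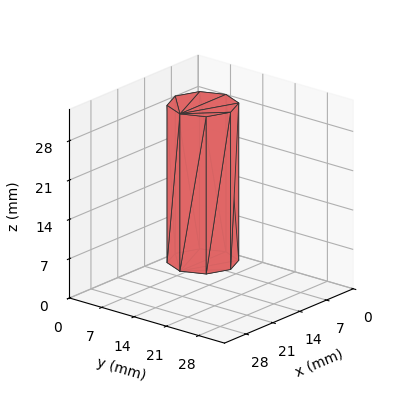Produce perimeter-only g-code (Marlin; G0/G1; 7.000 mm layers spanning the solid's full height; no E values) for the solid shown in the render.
Reading the render: the shape is a regular 8-sided prism (a cylinder approximated with 8 flat sides), circumscribed radius ≈ 6 mm, height ≈ 28 mm (dimensions read to the nearest mm from the axis ticks). For the g-code, the solid's height is divided into equal slices at the stated Δz and each level perimeter traced with G1 moves after a G0 lift.

; perimeter-only toolpath
G21 ; units = mm
G90 ; absolute positioning
G28 ; home
; layer 1
G0 Z7.000
G0 X12.000 Y6.000
G1 X10.243 Y10.243
G1 X6.000 Y12.000
G1 X1.757 Y10.243
G1 X0.000 Y6.000
G1 X1.757 Y1.757
G1 X6.000 Y0.000
G1 X10.243 Y1.757
G1 X12.000 Y6.000
; layer 2
G0 Z14.000
G0 X12.000 Y6.000
G1 X10.243 Y10.243
G1 X6.000 Y12.000
G1 X1.757 Y10.243
G1 X0.000 Y6.000
G1 X1.757 Y1.757
G1 X6.000 Y0.000
G1 X10.243 Y1.757
G1 X12.000 Y6.000
; layer 3
G0 Z21.000
G0 X12.000 Y6.000
G1 X10.243 Y10.243
G1 X6.000 Y12.000
G1 X1.757 Y10.243
G1 X0.000 Y6.000
G1 X1.757 Y1.757
G1 X6.000 Y0.000
G1 X10.243 Y1.757
G1 X12.000 Y6.000
; layer 4
G0 Z28.000
G0 X12.000 Y6.000
G1 X10.243 Y10.243
G1 X6.000 Y12.000
G1 X1.757 Y10.243
G1 X0.000 Y6.000
G1 X1.757 Y1.757
G1 X6.000 Y0.000
G1 X10.243 Y1.757
G1 X12.000 Y6.000
M2 ; end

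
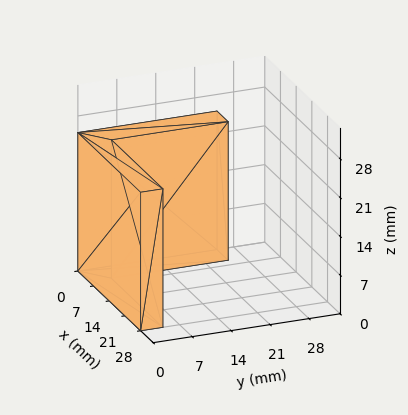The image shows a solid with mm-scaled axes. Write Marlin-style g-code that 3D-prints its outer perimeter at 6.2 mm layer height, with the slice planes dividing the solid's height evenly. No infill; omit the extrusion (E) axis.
Reading the render: the shape is an L-shaped prism: outer 28 × 25 mm, arm thicknesses ≈ 4 mm (horizontal) and 5 mm (vertical), extruded 25 mm in z (dimensions read to the nearest mm from the axis ticks). For the g-code, the solid's height is divided into equal slices at the stated Δz and each level perimeter traced with G1 moves after a G0 lift.

; perimeter-only toolpath
G21 ; units = mm
G90 ; absolute positioning
G28 ; home
; layer 1
G0 Z6.2
G0 X0.0 Y0.0
G1 X28.0 Y0.0
G1 X28.0 Y4.0
G1 X5.0 Y4.0
G1 X5.0 Y25.0
G1 X0.0 Y25.0
G1 X0.0 Y0.0
; layer 2
G0 Z12.5
G0 X0.0 Y0.0
G1 X28.0 Y0.0
G1 X28.0 Y4.0
G1 X5.0 Y4.0
G1 X5.0 Y25.0
G1 X0.0 Y25.0
G1 X0.0 Y0.0
; layer 3
G0 Z18.8
G0 X0.0 Y0.0
G1 X28.0 Y0.0
G1 X28.0 Y4.0
G1 X5.0 Y4.0
G1 X5.0 Y25.0
G1 X0.0 Y25.0
G1 X0.0 Y0.0
; layer 4
G0 Z25.0
G0 X0.0 Y0.0
G1 X28.0 Y0.0
G1 X28.0 Y4.0
G1 X5.0 Y4.0
G1 X5.0 Y25.0
G1 X0.0 Y25.0
G1 X0.0 Y0.0
M2 ; end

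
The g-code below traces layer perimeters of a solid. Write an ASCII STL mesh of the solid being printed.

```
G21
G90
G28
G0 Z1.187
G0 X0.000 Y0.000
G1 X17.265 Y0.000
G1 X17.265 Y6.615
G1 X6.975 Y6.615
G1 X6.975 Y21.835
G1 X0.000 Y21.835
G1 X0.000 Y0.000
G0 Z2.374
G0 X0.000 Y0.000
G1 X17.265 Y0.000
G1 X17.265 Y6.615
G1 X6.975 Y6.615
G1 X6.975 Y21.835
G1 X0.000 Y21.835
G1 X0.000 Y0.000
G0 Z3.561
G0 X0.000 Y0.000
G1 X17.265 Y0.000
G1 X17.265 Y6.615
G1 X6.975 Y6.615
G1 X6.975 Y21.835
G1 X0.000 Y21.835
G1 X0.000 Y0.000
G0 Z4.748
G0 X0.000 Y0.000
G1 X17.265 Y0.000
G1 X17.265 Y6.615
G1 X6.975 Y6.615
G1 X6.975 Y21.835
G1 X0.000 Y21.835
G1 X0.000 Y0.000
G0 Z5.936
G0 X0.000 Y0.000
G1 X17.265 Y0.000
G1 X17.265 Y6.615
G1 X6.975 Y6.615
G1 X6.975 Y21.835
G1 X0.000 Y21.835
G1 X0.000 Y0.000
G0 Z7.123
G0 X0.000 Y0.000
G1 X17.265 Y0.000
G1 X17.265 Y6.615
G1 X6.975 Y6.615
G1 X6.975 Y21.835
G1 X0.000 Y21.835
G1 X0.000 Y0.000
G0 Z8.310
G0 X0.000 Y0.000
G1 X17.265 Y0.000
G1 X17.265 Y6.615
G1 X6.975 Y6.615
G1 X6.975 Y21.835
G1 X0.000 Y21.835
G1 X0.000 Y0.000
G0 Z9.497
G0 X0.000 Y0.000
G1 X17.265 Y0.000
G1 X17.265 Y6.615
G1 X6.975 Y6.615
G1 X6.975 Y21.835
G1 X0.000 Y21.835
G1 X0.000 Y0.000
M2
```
solid part
  facet normal 0.0000 0.0000 -1.0000
    outer loop
      vertex 17.265 6.615 0.000
      vertex 17.265 0.000 0.000
      vertex 0.000 0.000 0.000
    endloop
  endfacet
  facet normal 0.0000 0.0000 -1.0000
    outer loop
      vertex 6.975 6.615 0.000
      vertex 17.265 6.615 0.000
      vertex 0.000 0.000 0.000
    endloop
  endfacet
  facet normal 0.0000 0.0000 -1.0000
    outer loop
      vertex 6.975 21.835 0.000
      vertex 6.975 6.615 0.000
      vertex 0.000 0.000 0.000
    endloop
  endfacet
  facet normal 0.0000 0.0000 -1.0000
    outer loop
      vertex 0.000 21.835 0.000
      vertex 6.975 21.835 0.000
      vertex 0.000 0.000 0.000
    endloop
  endfacet
  facet normal 0.0000 0.0000 1.0000
    outer loop
      vertex 0.000 0.000 9.497
      vertex 17.265 0.000 9.497
      vertex 17.265 6.615 9.497
    endloop
  endfacet
  facet normal 0.0000 0.0000 1.0000
    outer loop
      vertex 0.000 0.000 9.497
      vertex 17.265 6.615 9.497
      vertex 6.975 6.615 9.497
    endloop
  endfacet
  facet normal 0.0000 0.0000 1.0000
    outer loop
      vertex 0.000 0.000 9.497
      vertex 6.975 6.615 9.497
      vertex 6.975 21.835 9.497
    endloop
  endfacet
  facet normal 0.0000 0.0000 1.0000
    outer loop
      vertex 0.000 0.000 9.497
      vertex 6.975 21.835 9.497
      vertex 0.000 21.835 9.497
    endloop
  endfacet
  facet normal 0.0000 -1.0000 0.0000
    outer loop
      vertex 0.000 0.000 0.000
      vertex 17.265 0.000 0.000
      vertex 17.265 0.000 9.497
    endloop
  endfacet
  facet normal 0.0000 -1.0000 0.0000
    outer loop
      vertex 0.000 0.000 0.000
      vertex 17.265 0.000 9.497
      vertex 0.000 0.000 9.497
    endloop
  endfacet
  facet normal 1.0000 0.0000 0.0000
    outer loop
      vertex 17.265 0.000 0.000
      vertex 17.265 6.615 0.000
      vertex 17.265 6.615 9.497
    endloop
  endfacet
  facet normal 1.0000 0.0000 0.0000
    outer loop
      vertex 17.265 0.000 0.000
      vertex 17.265 6.615 9.497
      vertex 17.265 0.000 9.497
    endloop
  endfacet
  facet normal 0.0000 1.0000 0.0000
    outer loop
      vertex 17.265 6.615 0.000
      vertex 6.975 6.615 0.000
      vertex 6.975 6.615 9.497
    endloop
  endfacet
  facet normal 0.0000 1.0000 0.0000
    outer loop
      vertex 17.265 6.615 0.000
      vertex 6.975 6.615 9.497
      vertex 17.265 6.615 9.497
    endloop
  endfacet
  facet normal 1.0000 0.0000 0.0000
    outer loop
      vertex 6.975 6.615 0.000
      vertex 6.975 21.835 0.000
      vertex 6.975 21.835 9.497
    endloop
  endfacet
  facet normal 1.0000 0.0000 0.0000
    outer loop
      vertex 6.975 6.615 0.000
      vertex 6.975 21.835 9.497
      vertex 6.975 6.615 9.497
    endloop
  endfacet
  facet normal 0.0000 1.0000 0.0000
    outer loop
      vertex 6.975 21.835 0.000
      vertex 0.000 21.835 0.000
      vertex 0.000 21.835 9.497
    endloop
  endfacet
  facet normal 0.0000 1.0000 0.0000
    outer loop
      vertex 6.975 21.835 0.000
      vertex 0.000 21.835 9.497
      vertex 6.975 21.835 9.497
    endloop
  endfacet
  facet normal -1.0000 0.0000 0.0000
    outer loop
      vertex 0.000 21.835 0.000
      vertex 0.000 0.000 0.000
      vertex 0.000 0.000 9.497
    endloop
  endfacet
  facet normal -1.0000 0.0000 0.0000
    outer loop
      vertex 0.000 21.835 0.000
      vertex 0.000 0.000 9.497
      vertex 0.000 21.835 9.497
    endloop
  endfacet
endsolid part

The G0 Z moves step by Δz≈1.187 mm. Every layer's G1 loop is the same polygon, so the solid is a straight extrusion of it from z=0 to z≈9.5. Closing with flat bottom and top caps and triangulating gives 20 facets — an L-shaped prism: outer 17.3 × 21.8 mm, arm thicknesses ≈ 6.62 mm (horizontal) and 6.97 mm (vertical), extruded 9.5 mm in z.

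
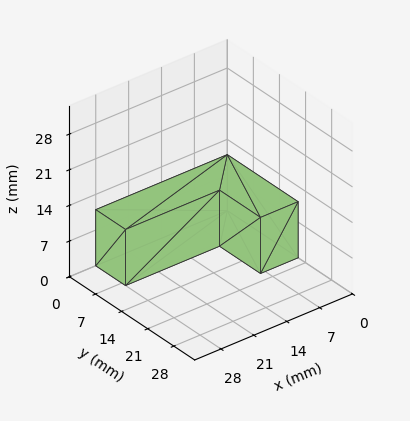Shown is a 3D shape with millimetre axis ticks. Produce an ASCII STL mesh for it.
Reading the render: the shape is an L-shaped prism: outer 28 × 19 mm, arm thicknesses ≈ 8 mm (horizontal) and 8 mm (vertical), extruded 11 mm in z (dimensions read to the nearest mm from the axis ticks). For the STL, each face is triangulated and given an outward normal.

solid part
  facet normal 0.0000 0.0000 -1.0000
    outer loop
      vertex 28.0 8.0 0.0
      vertex 28.0 0.0 0.0
      vertex 0.0 0.0 0.0
    endloop
  endfacet
  facet normal 0.0000 0.0000 -1.0000
    outer loop
      vertex 8.0 8.0 0.0
      vertex 28.0 8.0 0.0
      vertex 0.0 0.0 0.0
    endloop
  endfacet
  facet normal 0.0000 0.0000 -1.0000
    outer loop
      vertex 8.0 19.0 0.0
      vertex 8.0 8.0 0.0
      vertex 0.0 0.0 0.0
    endloop
  endfacet
  facet normal 0.0000 0.0000 -1.0000
    outer loop
      vertex 0.0 19.0 0.0
      vertex 8.0 19.0 0.0
      vertex 0.0 0.0 0.0
    endloop
  endfacet
  facet normal 0.0000 0.0000 1.0000
    outer loop
      vertex 0.0 0.0 11.0
      vertex 28.0 0.0 11.0
      vertex 28.0 8.0 11.0
    endloop
  endfacet
  facet normal 0.0000 0.0000 1.0000
    outer loop
      vertex 0.0 0.0 11.0
      vertex 28.0 8.0 11.0
      vertex 8.0 8.0 11.0
    endloop
  endfacet
  facet normal 0.0000 0.0000 1.0000
    outer loop
      vertex 0.0 0.0 11.0
      vertex 8.0 8.0 11.0
      vertex 8.0 19.0 11.0
    endloop
  endfacet
  facet normal 0.0000 0.0000 1.0000
    outer loop
      vertex 0.0 0.0 11.0
      vertex 8.0 19.0 11.0
      vertex 0.0 19.0 11.0
    endloop
  endfacet
  facet normal 0.0000 -1.0000 0.0000
    outer loop
      vertex 0.0 0.0 0.0
      vertex 28.0 0.0 0.0
      vertex 28.0 0.0 11.0
    endloop
  endfacet
  facet normal 0.0000 -1.0000 0.0000
    outer loop
      vertex 0.0 0.0 0.0
      vertex 28.0 0.0 11.0
      vertex 0.0 0.0 11.0
    endloop
  endfacet
  facet normal 1.0000 0.0000 0.0000
    outer loop
      vertex 28.0 0.0 0.0
      vertex 28.0 8.0 0.0
      vertex 28.0 8.0 11.0
    endloop
  endfacet
  facet normal 1.0000 0.0000 0.0000
    outer loop
      vertex 28.0 0.0 0.0
      vertex 28.0 8.0 11.0
      vertex 28.0 0.0 11.0
    endloop
  endfacet
  facet normal 0.0000 1.0000 0.0000
    outer loop
      vertex 28.0 8.0 0.0
      vertex 8.0 8.0 0.0
      vertex 8.0 8.0 11.0
    endloop
  endfacet
  facet normal 0.0000 1.0000 0.0000
    outer loop
      vertex 28.0 8.0 0.0
      vertex 8.0 8.0 11.0
      vertex 28.0 8.0 11.0
    endloop
  endfacet
  facet normal 1.0000 0.0000 0.0000
    outer loop
      vertex 8.0 8.0 0.0
      vertex 8.0 19.0 0.0
      vertex 8.0 19.0 11.0
    endloop
  endfacet
  facet normal 1.0000 0.0000 0.0000
    outer loop
      vertex 8.0 8.0 0.0
      vertex 8.0 19.0 11.0
      vertex 8.0 8.0 11.0
    endloop
  endfacet
  facet normal 0.0000 1.0000 0.0000
    outer loop
      vertex 8.0 19.0 0.0
      vertex 0.0 19.0 0.0
      vertex 0.0 19.0 11.0
    endloop
  endfacet
  facet normal 0.0000 1.0000 0.0000
    outer loop
      vertex 8.0 19.0 0.0
      vertex 0.0 19.0 11.0
      vertex 8.0 19.0 11.0
    endloop
  endfacet
  facet normal -1.0000 0.0000 0.0000
    outer loop
      vertex 0.0 19.0 0.0
      vertex 0.0 0.0 0.0
      vertex 0.0 0.0 11.0
    endloop
  endfacet
  facet normal -1.0000 0.0000 0.0000
    outer loop
      vertex 0.0 19.0 0.0
      vertex 0.0 0.0 11.0
      vertex 0.0 19.0 11.0
    endloop
  endfacet
endsolid part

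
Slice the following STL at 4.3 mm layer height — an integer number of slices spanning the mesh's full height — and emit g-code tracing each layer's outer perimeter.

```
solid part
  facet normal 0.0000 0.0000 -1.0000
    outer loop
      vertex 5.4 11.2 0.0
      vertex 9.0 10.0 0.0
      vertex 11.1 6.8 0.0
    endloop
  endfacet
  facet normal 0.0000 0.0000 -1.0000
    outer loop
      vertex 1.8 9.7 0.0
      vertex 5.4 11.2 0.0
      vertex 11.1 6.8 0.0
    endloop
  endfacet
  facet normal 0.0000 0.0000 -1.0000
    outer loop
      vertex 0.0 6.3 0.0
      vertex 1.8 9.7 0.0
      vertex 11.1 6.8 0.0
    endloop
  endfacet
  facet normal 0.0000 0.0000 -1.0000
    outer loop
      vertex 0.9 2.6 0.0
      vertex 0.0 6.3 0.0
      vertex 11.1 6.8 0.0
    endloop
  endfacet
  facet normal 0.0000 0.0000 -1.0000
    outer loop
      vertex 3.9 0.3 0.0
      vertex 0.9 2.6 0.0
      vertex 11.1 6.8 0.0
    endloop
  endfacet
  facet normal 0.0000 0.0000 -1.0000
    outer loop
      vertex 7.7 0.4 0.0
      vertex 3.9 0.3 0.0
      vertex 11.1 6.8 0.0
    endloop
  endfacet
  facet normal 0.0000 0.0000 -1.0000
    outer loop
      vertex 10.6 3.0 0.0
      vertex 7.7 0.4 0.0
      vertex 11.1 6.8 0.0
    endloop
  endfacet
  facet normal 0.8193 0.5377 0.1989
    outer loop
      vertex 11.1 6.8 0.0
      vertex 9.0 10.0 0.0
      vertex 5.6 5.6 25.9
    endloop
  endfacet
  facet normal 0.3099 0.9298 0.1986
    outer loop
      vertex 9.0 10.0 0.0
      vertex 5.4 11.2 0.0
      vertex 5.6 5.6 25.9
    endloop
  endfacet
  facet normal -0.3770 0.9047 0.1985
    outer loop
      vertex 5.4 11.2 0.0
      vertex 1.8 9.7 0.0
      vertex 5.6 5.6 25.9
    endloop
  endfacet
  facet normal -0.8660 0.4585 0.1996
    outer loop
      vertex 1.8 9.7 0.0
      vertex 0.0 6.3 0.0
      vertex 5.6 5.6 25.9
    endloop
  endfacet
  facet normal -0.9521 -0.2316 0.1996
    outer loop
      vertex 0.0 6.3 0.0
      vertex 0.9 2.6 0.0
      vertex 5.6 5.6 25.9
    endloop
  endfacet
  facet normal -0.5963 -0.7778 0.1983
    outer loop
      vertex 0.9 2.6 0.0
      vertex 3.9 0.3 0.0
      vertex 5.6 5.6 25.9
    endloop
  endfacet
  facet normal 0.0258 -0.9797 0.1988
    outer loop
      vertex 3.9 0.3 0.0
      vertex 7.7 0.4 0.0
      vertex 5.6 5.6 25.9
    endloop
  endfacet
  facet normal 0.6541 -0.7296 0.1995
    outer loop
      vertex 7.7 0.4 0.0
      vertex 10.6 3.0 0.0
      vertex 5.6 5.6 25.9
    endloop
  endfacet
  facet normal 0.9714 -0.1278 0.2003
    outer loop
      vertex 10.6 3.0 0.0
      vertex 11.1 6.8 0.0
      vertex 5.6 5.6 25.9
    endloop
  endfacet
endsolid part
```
; perimeter-only toolpath
G21 ; units = mm
G90 ; absolute positioning
G28 ; home
; layer 1
G0 Z4.3
G0 X10.2 Y6.6
G1 X8.4 Y9.3
G1 X5.4 Y10.3
G1 X2.4 Y9.0
G1 X0.9 Y6.2
G1 X1.7 Y3.1
G1 X4.2 Y1.2
G1 X7.3 Y1.3
G1 X9.8 Y3.4
G1 X10.2 Y6.6
; layer 2
G0 Z8.6
G0 X9.3 Y6.4
G1 X7.9 Y8.5
G1 X5.5 Y9.3
G1 X3.1 Y8.3
G1 X1.9 Y6.1
G1 X2.5 Y3.6
G1 X4.5 Y2.1
G1 X7.0 Y2.1
G1 X8.9 Y3.9
G1 X9.3 Y6.4
; layer 3
G0 Z12.9
G0 X8.3 Y6.2
G1 X7.3 Y7.8
G1 X5.5 Y8.4
G1 X3.7 Y7.6
G1 X2.8 Y5.9
G1 X3.2 Y4.1
G1 X4.8 Y2.9
G1 X6.7 Y3.0
G1 X8.1 Y4.3
G1 X8.3 Y6.2
; layer 4
G0 Z17.3
G0 X7.4 Y6.0
G1 X6.7 Y7.1
G1 X5.5 Y7.5
G1 X4.3 Y7.0
G1 X3.7 Y5.8
G1 X4.0 Y4.6
G1 X5.0 Y3.8
G1 X6.3 Y3.9
G1 X7.3 Y4.7
G1 X7.4 Y6.0
; layer 5
G0 Z21.6
G0 X6.5 Y5.8
G1 X6.2 Y6.3
G1 X5.6 Y6.5
G1 X5.0 Y6.3
G1 X4.7 Y5.7
G1 X4.8 Y5.1
G1 X5.3 Y4.7
G1 X6.0 Y4.7
G1 X6.4 Y5.2
G1 X6.5 Y5.8
M2 ; end

The solid is a regular 9-sided pyramid, base circumscribed radius ≈ 5.6 mm, apex at z ≈ 25.9 mm. Slicing at Δz = 4.3 mm — 6 equal slices spanning the solid's height, so layer i sits at z = i·h/6 — gives 5 non-empty perimeters. Each is a 9-segment closed polygon; G0 lifts to the layer z and rapids to the start vertex, then G1 traces the edges. The cross-section shrinks linearly with z (the slice at the apex is degenerate and omitted).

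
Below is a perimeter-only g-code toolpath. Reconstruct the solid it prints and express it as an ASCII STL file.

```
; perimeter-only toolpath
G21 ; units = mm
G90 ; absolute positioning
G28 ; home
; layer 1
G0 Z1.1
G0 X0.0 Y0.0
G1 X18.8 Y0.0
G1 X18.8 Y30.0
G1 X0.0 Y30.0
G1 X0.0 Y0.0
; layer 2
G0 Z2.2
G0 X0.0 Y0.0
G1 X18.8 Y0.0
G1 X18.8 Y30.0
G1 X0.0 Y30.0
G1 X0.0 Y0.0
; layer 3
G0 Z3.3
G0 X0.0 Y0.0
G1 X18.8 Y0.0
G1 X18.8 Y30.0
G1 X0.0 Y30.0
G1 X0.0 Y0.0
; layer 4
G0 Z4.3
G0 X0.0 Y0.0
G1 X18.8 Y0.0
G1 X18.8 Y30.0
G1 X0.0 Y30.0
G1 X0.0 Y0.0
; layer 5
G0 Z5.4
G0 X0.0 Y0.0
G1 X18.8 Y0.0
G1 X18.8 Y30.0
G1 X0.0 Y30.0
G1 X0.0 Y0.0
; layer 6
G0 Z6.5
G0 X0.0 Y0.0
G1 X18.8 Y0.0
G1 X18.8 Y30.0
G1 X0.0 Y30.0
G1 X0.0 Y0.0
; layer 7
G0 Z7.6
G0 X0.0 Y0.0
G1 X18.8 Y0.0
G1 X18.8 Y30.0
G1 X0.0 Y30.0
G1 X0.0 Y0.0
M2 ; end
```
solid part
  facet normal 0.0000 0.0000 -1.0000
    outer loop
      vertex 18.8 30.0 0.0
      vertex 18.8 0.0 0.0
      vertex 0.0 0.0 0.0
    endloop
  endfacet
  facet normal 0.0000 0.0000 -1.0000
    outer loop
      vertex 0.0 30.0 0.0
      vertex 18.8 30.0 0.0
      vertex 0.0 0.0 0.0
    endloop
  endfacet
  facet normal 0.0000 0.0000 1.0000
    outer loop
      vertex 0.0 0.0 7.6
      vertex 18.8 0.0 7.6
      vertex 18.8 30.0 7.6
    endloop
  endfacet
  facet normal 0.0000 0.0000 1.0000
    outer loop
      vertex 0.0 0.0 7.6
      vertex 18.8 30.0 7.6
      vertex 0.0 30.0 7.6
    endloop
  endfacet
  facet normal 0.0000 -1.0000 0.0000
    outer loop
      vertex 0.0 0.0 0.0
      vertex 18.8 0.0 0.0
      vertex 18.8 0.0 7.6
    endloop
  endfacet
  facet normal 0.0000 -1.0000 0.0000
    outer loop
      vertex 0.0 0.0 0.0
      vertex 18.8 0.0 7.6
      vertex 0.0 0.0 7.6
    endloop
  endfacet
  facet normal 0.0000 1.0000 0.0000
    outer loop
      vertex 18.8 30.0 7.6
      vertex 18.8 30.0 0.0
      vertex 0.0 30.0 0.0
    endloop
  endfacet
  facet normal 0.0000 1.0000 0.0000
    outer loop
      vertex 0.0 30.0 7.6
      vertex 18.8 30.0 7.6
      vertex 0.0 30.0 0.0
    endloop
  endfacet
  facet normal -1.0000 0.0000 0.0000
    outer loop
      vertex 0.0 30.0 7.6
      vertex 0.0 30.0 0.0
      vertex 0.0 0.0 0.0
    endloop
  endfacet
  facet normal -1.0000 0.0000 0.0000
    outer loop
      vertex 0.0 0.0 7.6
      vertex 0.0 30.0 7.6
      vertex 0.0 0.0 0.0
    endloop
  endfacet
  facet normal 1.0000 0.0000 0.0000
    outer loop
      vertex 18.8 0.0 0.0
      vertex 18.8 30.0 0.0
      vertex 18.8 30.0 7.6
    endloop
  endfacet
  facet normal 1.0000 0.0000 0.0000
    outer loop
      vertex 18.8 0.0 0.0
      vertex 18.8 30.0 7.6
      vertex 18.8 0.0 7.6
    endloop
  endfacet
endsolid part

The G0 Z moves step by Δz≈1.1 mm. Every layer's G1 loop is the same polygon, so the solid is a straight extrusion of it from z=0 to z≈7.6. Closing with flat bottom and top caps and triangulating gives 12 facets — a rectangular box, roughly 18.8 × 30 mm footprint and 7.6 mm tall.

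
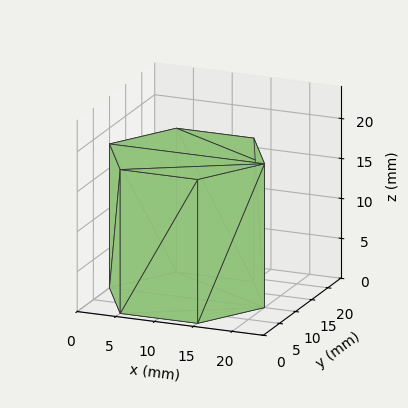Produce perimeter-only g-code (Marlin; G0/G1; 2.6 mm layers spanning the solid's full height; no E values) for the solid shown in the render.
Reading the render: the shape is a regular 6-sided prism (a cylinder approximated with 6 flat sides), circumscribed radius ≈ 10 mm, height ≈ 18 mm (dimensions read to the nearest mm from the axis ticks). For the g-code, the solid's height is divided into equal slices at the stated Δz and each level perimeter traced with G1 moves after a G0 lift.

; perimeter-only toolpath
G21 ; units = mm
G90 ; absolute positioning
G28 ; home
; layer 1
G0 Z2.6
G0 X20.0 Y10.0
G1 X15.0 Y18.7
G1 X5.0 Y18.7
G1 X0.0 Y10.0
G1 X5.0 Y1.3
G1 X15.0 Y1.3
G1 X20.0 Y10.0
; layer 2
G0 Z5.1
G0 X20.0 Y10.0
G1 X15.0 Y18.7
G1 X5.0 Y18.7
G1 X0.0 Y10.0
G1 X5.0 Y1.3
G1 X15.0 Y1.3
G1 X20.0 Y10.0
; layer 3
G0 Z7.7
G0 X20.0 Y10.0
G1 X15.0 Y18.7
G1 X5.0 Y18.7
G1 X0.0 Y10.0
G1 X5.0 Y1.3
G1 X15.0 Y1.3
G1 X20.0 Y10.0
; layer 4
G0 Z10.3
G0 X20.0 Y10.0
G1 X15.0 Y18.7
G1 X5.0 Y18.7
G1 X0.0 Y10.0
G1 X5.0 Y1.3
G1 X15.0 Y1.3
G1 X20.0 Y10.0
; layer 5
G0 Z12.9
G0 X20.0 Y10.0
G1 X15.0 Y18.7
G1 X5.0 Y18.7
G1 X0.0 Y10.0
G1 X5.0 Y1.3
G1 X15.0 Y1.3
G1 X20.0 Y10.0
; layer 6
G0 Z15.4
G0 X20.0 Y10.0
G1 X15.0 Y18.7
G1 X5.0 Y18.7
G1 X0.0 Y10.0
G1 X5.0 Y1.3
G1 X15.0 Y1.3
G1 X20.0 Y10.0
; layer 7
G0 Z18.0
G0 X20.0 Y10.0
G1 X15.0 Y18.7
G1 X5.0 Y18.7
G1 X0.0 Y10.0
G1 X5.0 Y1.3
G1 X15.0 Y1.3
G1 X20.0 Y10.0
M2 ; end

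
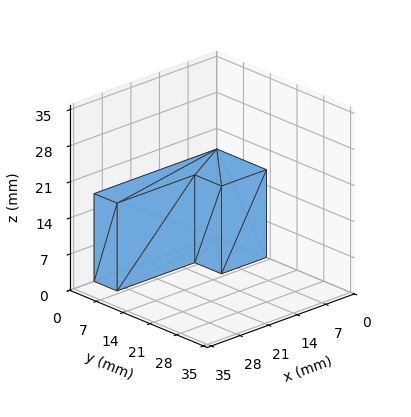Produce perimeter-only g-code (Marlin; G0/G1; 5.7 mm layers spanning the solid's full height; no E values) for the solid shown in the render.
Reading the render: the shape is an L-shaped prism: outer 30 × 13 mm, arm thicknesses ≈ 6 mm (horizontal) and 11 mm (vertical), extruded 17 mm in z (dimensions read to the nearest mm from the axis ticks). For the g-code, the solid's height is divided into equal slices at the stated Δz and each level perimeter traced with G1 moves after a G0 lift.

; perimeter-only toolpath
G21 ; units = mm
G90 ; absolute positioning
G28 ; home
; layer 1
G0 Z5.7
G0 X0.0 Y0.0
G1 X30.0 Y0.0
G1 X30.0 Y6.0
G1 X11.0 Y6.0
G1 X11.0 Y13.0
G1 X0.0 Y13.0
G1 X0.0 Y0.0
; layer 2
G0 Z11.3
G0 X0.0 Y0.0
G1 X30.0 Y0.0
G1 X30.0 Y6.0
G1 X11.0 Y6.0
G1 X11.0 Y13.0
G1 X0.0 Y13.0
G1 X0.0 Y0.0
; layer 3
G0 Z17.0
G0 X0.0 Y0.0
G1 X30.0 Y0.0
G1 X30.0 Y6.0
G1 X11.0 Y6.0
G1 X11.0 Y13.0
G1 X0.0 Y13.0
G1 X0.0 Y0.0
M2 ; end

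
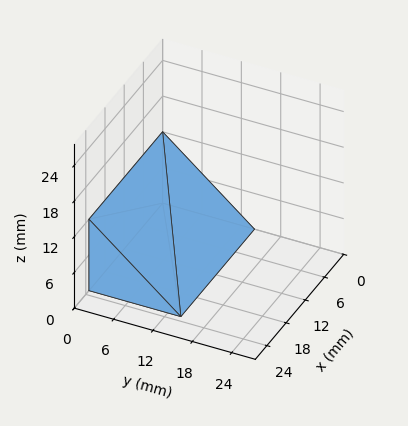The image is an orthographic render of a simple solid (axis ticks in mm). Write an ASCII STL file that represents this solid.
Reading the render: the shape is a wedge (ramp): 23 × 14 mm base, rising to 12 mm along the y=0 edge and sloping linearly to z=0 at y=14 (dimensions read to the nearest mm from the axis ticks). For the STL, each face is triangulated and given an outward normal.

solid part
  facet normal 0.0000 0.0000 -1.0000
    outer loop
      vertex 23.00 14.00 0.00
      vertex 23.00 0.00 0.00
      vertex 0.00 0.00 0.00
    endloop
  endfacet
  facet normal 0.0000 0.0000 -1.0000
    outer loop
      vertex 0.00 14.00 0.00
      vertex 23.00 14.00 0.00
      vertex 0.00 0.00 0.00
    endloop
  endfacet
  facet normal 0.0000 -1.0000 0.0000
    outer loop
      vertex 0.00 0.00 0.00
      vertex 23.00 0.00 0.00
      vertex 23.00 0.00 12.00
    endloop
  endfacet
  facet normal 0.0000 -1.0000 0.0000
    outer loop
      vertex 0.00 0.00 0.00
      vertex 23.00 0.00 12.00
      vertex 0.00 0.00 12.00
    endloop
  endfacet
  facet normal 0.0000 0.6508 0.7593
    outer loop
      vertex 0.00 0.00 12.00
      vertex 23.00 0.00 12.00
      vertex 23.00 14.00 0.00
    endloop
  endfacet
  facet normal 0.0000 0.6508 0.7593
    outer loop
      vertex 0.00 0.00 12.00
      vertex 23.00 14.00 0.00
      vertex 0.00 14.00 0.00
    endloop
  endfacet
  facet normal -1.0000 0.0000 0.0000
    outer loop
      vertex 0.00 0.00 12.00
      vertex 0.00 14.00 0.00
      vertex 0.00 0.00 0.00
    endloop
  endfacet
  facet normal 1.0000 0.0000 0.0000
    outer loop
      vertex 23.00 0.00 0.00
      vertex 23.00 14.00 0.00
      vertex 23.00 0.00 12.00
    endloop
  endfacet
endsolid part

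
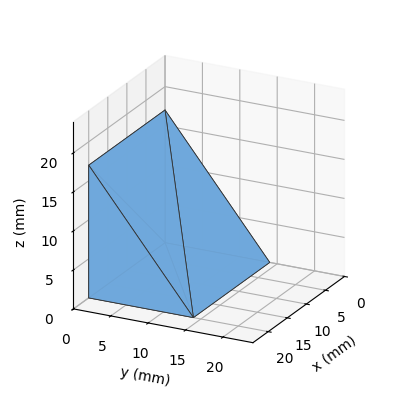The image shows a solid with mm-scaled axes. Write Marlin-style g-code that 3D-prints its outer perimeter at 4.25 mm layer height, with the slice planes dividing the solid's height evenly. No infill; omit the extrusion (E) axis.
Reading the render: the shape is a wedge (ramp): 20 × 14 mm base, rising to 17 mm along the y=0 edge and sloping linearly to z=0 at y=14 (dimensions read to the nearest mm from the axis ticks). For the g-code, the solid's height is divided into equal slices at the stated Δz and each level perimeter traced with G1 moves after a G0 lift.

; perimeter-only toolpath
G21 ; units = mm
G90 ; absolute positioning
G28 ; home
; layer 1
G0 Z4.25
G0 X0.00 Y0.00
G1 X20.00 Y0.00
G1 X20.00 Y10.50
G1 X0.00 Y10.50
G1 X0.00 Y0.00
; layer 2
G0 Z8.50
G0 X0.00 Y0.00
G1 X20.00 Y0.00
G1 X20.00 Y7.00
G1 X0.00 Y7.00
G1 X0.00 Y0.00
; layer 3
G0 Z12.75
G0 X0.00 Y0.00
G1 X20.00 Y0.00
G1 X20.00 Y3.50
G1 X0.00 Y3.50
G1 X0.00 Y0.00
M2 ; end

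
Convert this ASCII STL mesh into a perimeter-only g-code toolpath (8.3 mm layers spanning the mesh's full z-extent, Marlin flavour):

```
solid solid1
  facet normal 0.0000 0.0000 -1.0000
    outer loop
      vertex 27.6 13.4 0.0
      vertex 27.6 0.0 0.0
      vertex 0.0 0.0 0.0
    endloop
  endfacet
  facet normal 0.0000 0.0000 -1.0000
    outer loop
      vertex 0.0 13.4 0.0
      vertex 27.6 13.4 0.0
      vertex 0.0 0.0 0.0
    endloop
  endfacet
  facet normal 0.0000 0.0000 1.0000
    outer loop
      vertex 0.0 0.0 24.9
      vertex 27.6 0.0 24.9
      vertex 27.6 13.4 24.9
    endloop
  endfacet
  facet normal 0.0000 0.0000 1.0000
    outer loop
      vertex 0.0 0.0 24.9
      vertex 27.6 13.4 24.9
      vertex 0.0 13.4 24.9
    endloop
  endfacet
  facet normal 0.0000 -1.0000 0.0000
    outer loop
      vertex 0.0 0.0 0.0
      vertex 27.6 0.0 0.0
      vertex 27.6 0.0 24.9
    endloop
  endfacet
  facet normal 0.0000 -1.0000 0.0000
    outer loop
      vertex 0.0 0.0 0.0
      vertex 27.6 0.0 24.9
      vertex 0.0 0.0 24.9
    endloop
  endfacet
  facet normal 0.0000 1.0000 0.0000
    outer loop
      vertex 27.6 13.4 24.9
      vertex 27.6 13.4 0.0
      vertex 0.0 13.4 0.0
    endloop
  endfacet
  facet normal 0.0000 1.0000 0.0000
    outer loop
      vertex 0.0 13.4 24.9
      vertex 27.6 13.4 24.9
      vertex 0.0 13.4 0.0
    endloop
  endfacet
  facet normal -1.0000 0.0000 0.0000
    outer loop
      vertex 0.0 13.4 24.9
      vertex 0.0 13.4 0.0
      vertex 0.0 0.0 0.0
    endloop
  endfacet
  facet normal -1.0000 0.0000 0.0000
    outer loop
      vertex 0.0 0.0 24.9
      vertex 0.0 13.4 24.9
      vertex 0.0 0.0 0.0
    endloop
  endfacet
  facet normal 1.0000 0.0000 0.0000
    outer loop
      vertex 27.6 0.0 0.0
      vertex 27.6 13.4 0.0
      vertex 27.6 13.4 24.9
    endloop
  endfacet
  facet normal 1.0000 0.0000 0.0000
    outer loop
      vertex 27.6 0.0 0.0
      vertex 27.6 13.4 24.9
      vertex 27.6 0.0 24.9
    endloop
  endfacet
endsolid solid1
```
; perimeter-only toolpath
G21 ; units = mm
G90 ; absolute positioning
G28 ; home
; layer 1
G0 Z8.3
G0 X0.0 Y0.0
G1 X27.6 Y0.0
G1 X27.6 Y13.4
G1 X0.0 Y13.4
G1 X0.0 Y0.0
; layer 2
G0 Z16.6
G0 X0.0 Y0.0
G1 X27.6 Y0.0
G1 X27.6 Y13.4
G1 X0.0 Y13.4
G1 X0.0 Y0.0
; layer 3
G0 Z24.9
G0 X0.0 Y0.0
G1 X27.6 Y0.0
G1 X27.6 Y13.4
G1 X0.0 Y13.4
G1 X0.0 Y0.0
M2 ; end

The solid is a rectangular box, roughly 27.6 × 13.4 mm footprint and 24.9 mm tall. Slicing at Δz = 8.3 mm — 3 equal slices spanning the solid's height, so layer i sits at z = i·h/3 — gives 3 non-empty perimeters. Each is a 4-segment closed polygon; G0 lifts to the layer z and rapids to the start vertex, then G1 traces the edges.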